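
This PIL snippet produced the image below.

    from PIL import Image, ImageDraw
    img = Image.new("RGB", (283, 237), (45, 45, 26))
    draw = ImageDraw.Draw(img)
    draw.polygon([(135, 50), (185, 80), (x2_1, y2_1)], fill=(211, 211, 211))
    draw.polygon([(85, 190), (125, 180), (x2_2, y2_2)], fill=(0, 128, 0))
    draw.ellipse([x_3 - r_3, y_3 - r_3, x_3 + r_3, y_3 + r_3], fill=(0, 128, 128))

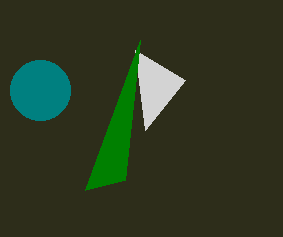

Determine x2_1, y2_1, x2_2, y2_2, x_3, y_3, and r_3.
x2_1 = 145, y2_1 = 130, x2_2 = 140, y2_2 = 40, x_3 = 40, y_3 = 90, r_3 = 30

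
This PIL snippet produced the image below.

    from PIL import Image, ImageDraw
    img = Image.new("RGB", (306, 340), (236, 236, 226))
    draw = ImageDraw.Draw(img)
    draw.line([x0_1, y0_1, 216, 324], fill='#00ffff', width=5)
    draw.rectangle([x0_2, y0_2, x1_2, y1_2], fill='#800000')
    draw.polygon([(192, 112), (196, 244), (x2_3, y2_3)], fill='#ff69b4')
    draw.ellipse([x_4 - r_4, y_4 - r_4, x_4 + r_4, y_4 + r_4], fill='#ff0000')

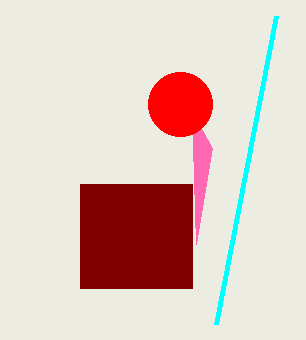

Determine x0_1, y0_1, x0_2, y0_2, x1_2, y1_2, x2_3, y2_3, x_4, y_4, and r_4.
x0_1 = 276
y0_1 = 16
x0_2 = 80
y0_2 = 184
x1_2 = 192
y1_2 = 288
x2_3 = 212
y2_3 = 148
x_4 = 180
y_4 = 104
r_4 = 32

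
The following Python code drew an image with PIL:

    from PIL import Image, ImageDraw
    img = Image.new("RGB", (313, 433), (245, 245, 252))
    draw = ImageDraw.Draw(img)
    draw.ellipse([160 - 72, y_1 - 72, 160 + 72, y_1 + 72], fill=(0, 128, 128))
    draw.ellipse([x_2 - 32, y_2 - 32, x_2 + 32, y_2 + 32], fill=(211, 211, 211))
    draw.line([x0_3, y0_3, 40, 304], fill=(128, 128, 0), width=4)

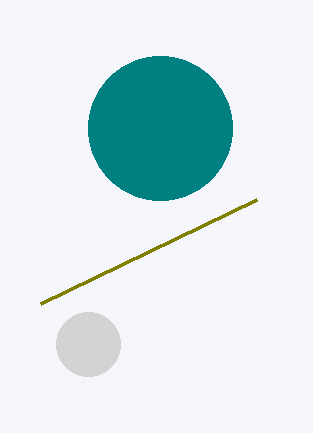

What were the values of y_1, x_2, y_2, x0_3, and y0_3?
y_1 = 128, x_2 = 88, y_2 = 344, x0_3 = 256, y0_3 = 200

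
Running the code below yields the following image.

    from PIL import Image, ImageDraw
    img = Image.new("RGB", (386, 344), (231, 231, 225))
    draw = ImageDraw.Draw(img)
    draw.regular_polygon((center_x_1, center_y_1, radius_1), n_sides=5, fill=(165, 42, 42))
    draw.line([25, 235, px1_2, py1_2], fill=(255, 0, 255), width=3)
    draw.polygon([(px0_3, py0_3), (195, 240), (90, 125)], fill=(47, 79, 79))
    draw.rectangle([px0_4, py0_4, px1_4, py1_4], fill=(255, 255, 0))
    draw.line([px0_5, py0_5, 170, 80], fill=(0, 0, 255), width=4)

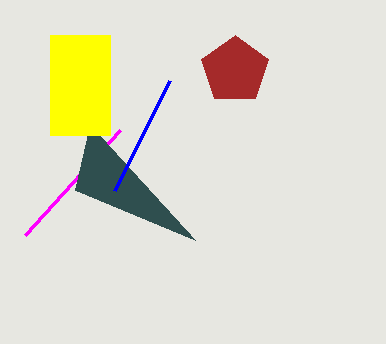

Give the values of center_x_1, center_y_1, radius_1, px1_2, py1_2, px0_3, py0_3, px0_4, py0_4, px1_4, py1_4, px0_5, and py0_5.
center_x_1 = 235
center_y_1 = 70
radius_1 = 35
px1_2 = 120
py1_2 = 130
px0_3 = 75
py0_3 = 190
px0_4 = 50
py0_4 = 35
px1_4 = 110
py1_4 = 135
px0_5 = 115
py0_5 = 190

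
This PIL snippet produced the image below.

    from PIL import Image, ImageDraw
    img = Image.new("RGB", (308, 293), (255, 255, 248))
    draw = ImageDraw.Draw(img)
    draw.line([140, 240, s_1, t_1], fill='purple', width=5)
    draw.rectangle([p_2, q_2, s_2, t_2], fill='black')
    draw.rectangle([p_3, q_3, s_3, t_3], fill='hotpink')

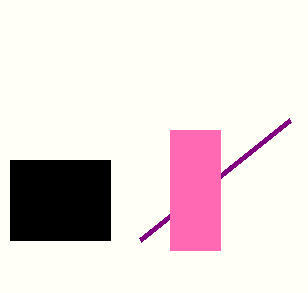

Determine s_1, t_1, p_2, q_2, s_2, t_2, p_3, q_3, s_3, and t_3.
s_1 = 290; t_1 = 120; p_2 = 10; q_2 = 160; s_2 = 110; t_2 = 240; p_3 = 170; q_3 = 130; s_3 = 220; t_3 = 250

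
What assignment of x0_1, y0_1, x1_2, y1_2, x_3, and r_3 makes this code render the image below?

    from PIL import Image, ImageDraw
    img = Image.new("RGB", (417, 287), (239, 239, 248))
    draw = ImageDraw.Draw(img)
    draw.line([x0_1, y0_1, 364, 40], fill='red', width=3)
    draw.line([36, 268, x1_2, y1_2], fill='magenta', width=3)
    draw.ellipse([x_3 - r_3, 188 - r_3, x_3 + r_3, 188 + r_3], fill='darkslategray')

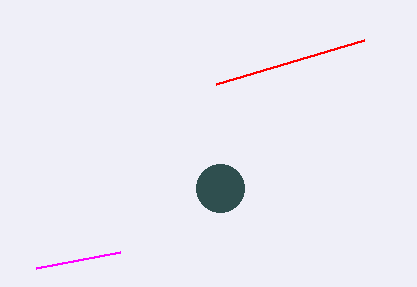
x0_1 = 216
y0_1 = 84
x1_2 = 120
y1_2 = 252
x_3 = 220
r_3 = 24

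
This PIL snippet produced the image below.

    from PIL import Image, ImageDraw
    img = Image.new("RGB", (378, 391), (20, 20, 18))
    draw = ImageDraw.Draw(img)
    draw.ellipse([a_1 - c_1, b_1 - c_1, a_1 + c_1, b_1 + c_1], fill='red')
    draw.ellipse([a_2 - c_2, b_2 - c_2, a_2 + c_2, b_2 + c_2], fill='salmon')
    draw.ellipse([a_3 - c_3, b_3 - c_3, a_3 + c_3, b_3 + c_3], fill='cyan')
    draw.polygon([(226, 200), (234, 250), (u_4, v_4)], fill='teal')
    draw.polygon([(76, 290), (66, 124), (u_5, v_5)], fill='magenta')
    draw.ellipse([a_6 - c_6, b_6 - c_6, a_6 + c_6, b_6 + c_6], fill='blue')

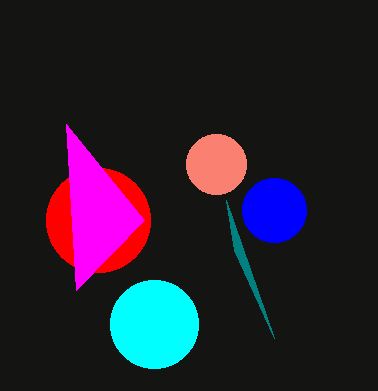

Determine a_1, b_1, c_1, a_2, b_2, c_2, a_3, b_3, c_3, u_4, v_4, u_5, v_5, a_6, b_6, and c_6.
a_1 = 98, b_1 = 220, c_1 = 52, a_2 = 216, b_2 = 164, c_2 = 30, a_3 = 154, b_3 = 324, c_3 = 44, u_4 = 274, v_4 = 338, u_5 = 144, v_5 = 220, a_6 = 274, b_6 = 210, c_6 = 32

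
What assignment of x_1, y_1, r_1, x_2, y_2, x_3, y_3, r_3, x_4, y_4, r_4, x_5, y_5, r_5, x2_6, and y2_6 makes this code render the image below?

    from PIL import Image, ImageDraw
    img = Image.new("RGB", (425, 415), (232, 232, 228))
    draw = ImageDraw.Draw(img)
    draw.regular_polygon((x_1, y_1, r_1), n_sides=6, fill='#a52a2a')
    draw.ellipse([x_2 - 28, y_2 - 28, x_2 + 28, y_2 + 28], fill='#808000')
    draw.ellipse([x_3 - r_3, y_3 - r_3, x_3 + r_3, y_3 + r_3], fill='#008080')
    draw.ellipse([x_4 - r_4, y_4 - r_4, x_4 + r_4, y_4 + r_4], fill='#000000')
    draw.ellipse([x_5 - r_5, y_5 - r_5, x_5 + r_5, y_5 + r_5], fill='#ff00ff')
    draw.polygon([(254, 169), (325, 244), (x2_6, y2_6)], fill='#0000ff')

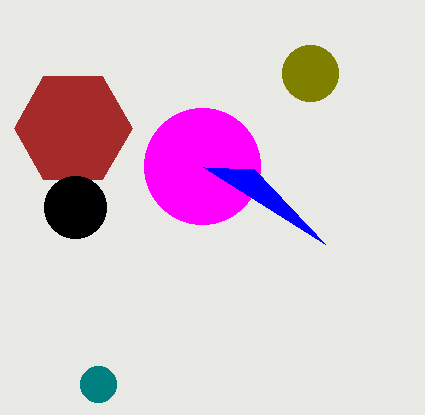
x_1 = 73
y_1 = 128
r_1 = 59
x_2 = 310
y_2 = 73
x_3 = 98
y_3 = 384
r_3 = 18
x_4 = 75
y_4 = 207
r_4 = 31
x_5 = 202
y_5 = 166
r_5 = 58
x2_6 = 203
y2_6 = 167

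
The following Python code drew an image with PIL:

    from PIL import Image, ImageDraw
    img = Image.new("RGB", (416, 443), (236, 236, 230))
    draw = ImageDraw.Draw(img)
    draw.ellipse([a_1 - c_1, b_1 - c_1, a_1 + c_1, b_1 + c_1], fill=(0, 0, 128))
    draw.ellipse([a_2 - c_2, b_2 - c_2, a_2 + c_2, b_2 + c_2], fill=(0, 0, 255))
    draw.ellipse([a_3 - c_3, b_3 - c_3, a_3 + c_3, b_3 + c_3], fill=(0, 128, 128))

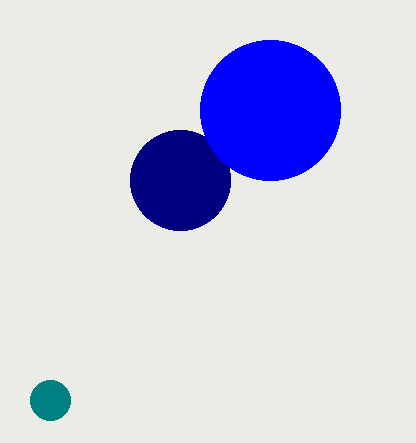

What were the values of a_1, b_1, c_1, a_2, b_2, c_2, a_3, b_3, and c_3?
a_1 = 180
b_1 = 180
c_1 = 50
a_2 = 270
b_2 = 110
c_2 = 70
a_3 = 50
b_3 = 400
c_3 = 20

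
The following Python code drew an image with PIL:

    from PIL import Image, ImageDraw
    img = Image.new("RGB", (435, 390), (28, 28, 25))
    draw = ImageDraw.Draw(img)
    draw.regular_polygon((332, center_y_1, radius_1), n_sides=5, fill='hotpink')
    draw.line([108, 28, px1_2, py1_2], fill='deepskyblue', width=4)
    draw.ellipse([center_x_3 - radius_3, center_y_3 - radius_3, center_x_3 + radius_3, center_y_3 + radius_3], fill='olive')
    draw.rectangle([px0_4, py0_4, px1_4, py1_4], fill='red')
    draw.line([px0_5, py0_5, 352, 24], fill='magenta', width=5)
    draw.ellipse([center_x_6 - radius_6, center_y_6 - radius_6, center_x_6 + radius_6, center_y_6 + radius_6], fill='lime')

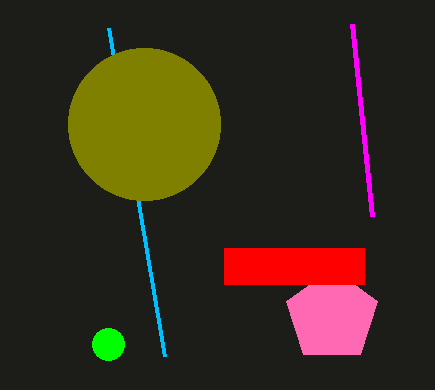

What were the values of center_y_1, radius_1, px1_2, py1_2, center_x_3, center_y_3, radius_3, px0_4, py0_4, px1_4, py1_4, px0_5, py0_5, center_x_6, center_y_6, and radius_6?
center_y_1 = 316
radius_1 = 48
px1_2 = 164
py1_2 = 356
center_x_3 = 144
center_y_3 = 124
radius_3 = 76
px0_4 = 224
py0_4 = 248
px1_4 = 364
py1_4 = 284
px0_5 = 372
py0_5 = 216
center_x_6 = 108
center_y_6 = 344
radius_6 = 16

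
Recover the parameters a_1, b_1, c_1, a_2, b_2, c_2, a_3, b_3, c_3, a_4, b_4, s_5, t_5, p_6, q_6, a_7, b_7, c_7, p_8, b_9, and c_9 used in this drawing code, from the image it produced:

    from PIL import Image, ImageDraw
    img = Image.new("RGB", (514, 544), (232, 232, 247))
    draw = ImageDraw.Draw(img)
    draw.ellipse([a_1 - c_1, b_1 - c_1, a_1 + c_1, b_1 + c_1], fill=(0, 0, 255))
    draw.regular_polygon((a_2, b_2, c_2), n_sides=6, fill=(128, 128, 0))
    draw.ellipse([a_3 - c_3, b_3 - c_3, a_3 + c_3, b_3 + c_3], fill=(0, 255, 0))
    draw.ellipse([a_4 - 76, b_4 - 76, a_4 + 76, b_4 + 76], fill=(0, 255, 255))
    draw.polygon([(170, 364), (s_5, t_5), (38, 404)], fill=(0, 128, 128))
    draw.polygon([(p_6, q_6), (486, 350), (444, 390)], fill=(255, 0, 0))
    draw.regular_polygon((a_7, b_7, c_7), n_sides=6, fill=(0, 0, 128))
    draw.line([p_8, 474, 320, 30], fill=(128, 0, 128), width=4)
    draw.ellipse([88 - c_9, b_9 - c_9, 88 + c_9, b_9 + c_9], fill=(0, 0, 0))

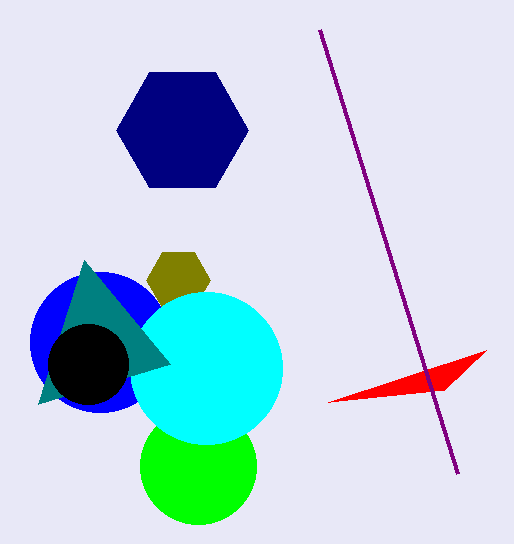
a_1 = 100, b_1 = 342, c_1 = 70, a_2 = 178, b_2 = 280, c_2 = 32, a_3 = 198, b_3 = 466, c_3 = 58, a_4 = 206, b_4 = 368, s_5 = 84, t_5 = 260, p_6 = 328, q_6 = 402, a_7 = 182, b_7 = 130, c_7 = 66, p_8 = 458, b_9 = 364, c_9 = 40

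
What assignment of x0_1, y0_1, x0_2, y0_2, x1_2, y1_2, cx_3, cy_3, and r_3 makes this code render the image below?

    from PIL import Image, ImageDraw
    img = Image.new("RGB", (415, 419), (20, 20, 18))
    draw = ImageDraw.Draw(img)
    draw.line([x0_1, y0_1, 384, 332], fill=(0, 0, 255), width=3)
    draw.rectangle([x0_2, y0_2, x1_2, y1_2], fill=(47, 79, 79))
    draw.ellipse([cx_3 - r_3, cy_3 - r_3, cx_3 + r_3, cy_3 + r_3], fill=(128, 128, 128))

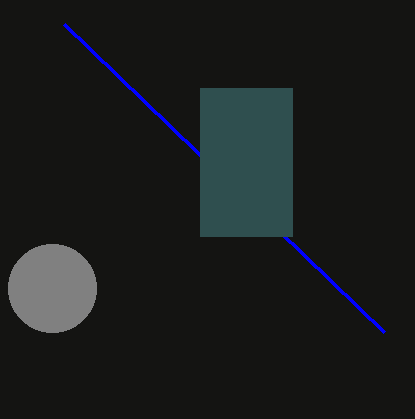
x0_1 = 64, y0_1 = 24, x0_2 = 200, y0_2 = 88, x1_2 = 292, y1_2 = 236, cx_3 = 52, cy_3 = 288, r_3 = 44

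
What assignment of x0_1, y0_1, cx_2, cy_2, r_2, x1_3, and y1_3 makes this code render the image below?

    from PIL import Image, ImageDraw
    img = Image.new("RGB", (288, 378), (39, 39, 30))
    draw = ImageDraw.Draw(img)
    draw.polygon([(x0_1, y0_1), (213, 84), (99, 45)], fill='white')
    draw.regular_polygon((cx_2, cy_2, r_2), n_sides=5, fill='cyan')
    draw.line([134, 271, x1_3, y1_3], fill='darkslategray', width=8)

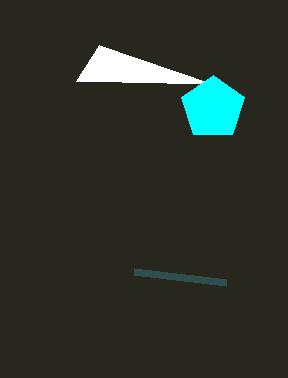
x0_1 = 76, y0_1 = 81, cx_2 = 213, cy_2 = 108, r_2 = 33, x1_3 = 226, y1_3 = 282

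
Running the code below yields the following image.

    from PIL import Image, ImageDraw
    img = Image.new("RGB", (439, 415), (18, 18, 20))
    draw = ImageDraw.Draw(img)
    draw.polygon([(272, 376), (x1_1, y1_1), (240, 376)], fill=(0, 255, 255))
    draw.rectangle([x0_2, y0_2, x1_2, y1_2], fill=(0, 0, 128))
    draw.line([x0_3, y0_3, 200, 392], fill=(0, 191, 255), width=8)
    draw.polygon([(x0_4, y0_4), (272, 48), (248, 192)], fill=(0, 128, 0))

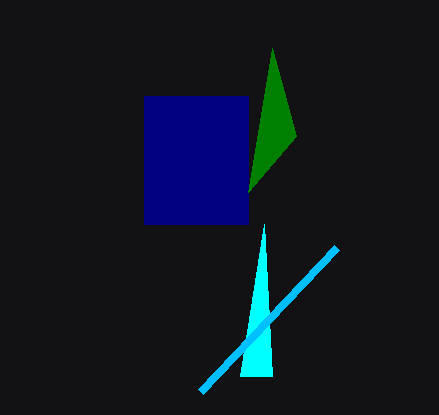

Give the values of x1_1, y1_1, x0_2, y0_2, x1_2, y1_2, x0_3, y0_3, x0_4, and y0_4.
x1_1 = 264; y1_1 = 224; x0_2 = 144; y0_2 = 96; x1_2 = 248; y1_2 = 224; x0_3 = 336; y0_3 = 248; x0_4 = 296; y0_4 = 136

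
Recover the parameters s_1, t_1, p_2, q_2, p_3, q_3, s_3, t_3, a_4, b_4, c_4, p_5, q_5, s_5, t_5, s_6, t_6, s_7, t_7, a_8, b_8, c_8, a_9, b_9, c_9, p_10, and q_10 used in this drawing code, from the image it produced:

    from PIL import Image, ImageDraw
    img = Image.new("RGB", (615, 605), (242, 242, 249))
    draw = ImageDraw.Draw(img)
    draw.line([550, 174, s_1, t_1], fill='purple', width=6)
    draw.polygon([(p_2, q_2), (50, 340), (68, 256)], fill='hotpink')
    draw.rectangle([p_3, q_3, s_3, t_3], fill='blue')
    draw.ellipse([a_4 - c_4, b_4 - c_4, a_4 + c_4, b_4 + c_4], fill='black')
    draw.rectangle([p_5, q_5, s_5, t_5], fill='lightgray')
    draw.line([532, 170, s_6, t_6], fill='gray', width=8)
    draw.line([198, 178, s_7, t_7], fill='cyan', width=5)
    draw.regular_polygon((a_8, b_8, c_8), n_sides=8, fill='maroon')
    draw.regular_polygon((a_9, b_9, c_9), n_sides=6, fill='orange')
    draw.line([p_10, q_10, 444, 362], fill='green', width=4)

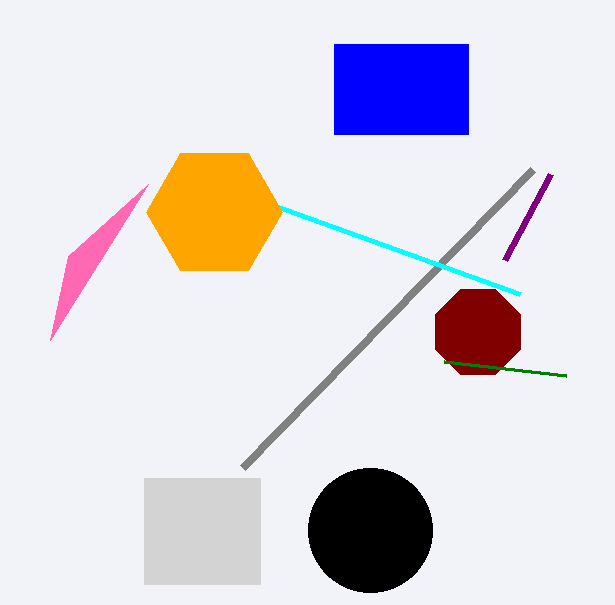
s_1 = 504, t_1 = 260, p_2 = 148, q_2 = 184, p_3 = 334, q_3 = 44, s_3 = 468, t_3 = 134, a_4 = 370, b_4 = 530, c_4 = 62, p_5 = 144, q_5 = 478, s_5 = 260, t_5 = 584, s_6 = 242, t_6 = 468, s_7 = 520, t_7 = 294, a_8 = 478, b_8 = 332, c_8 = 46, a_9 = 214, b_9 = 212, c_9 = 68, p_10 = 566, q_10 = 376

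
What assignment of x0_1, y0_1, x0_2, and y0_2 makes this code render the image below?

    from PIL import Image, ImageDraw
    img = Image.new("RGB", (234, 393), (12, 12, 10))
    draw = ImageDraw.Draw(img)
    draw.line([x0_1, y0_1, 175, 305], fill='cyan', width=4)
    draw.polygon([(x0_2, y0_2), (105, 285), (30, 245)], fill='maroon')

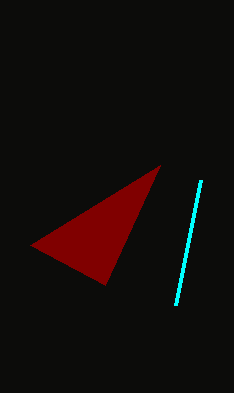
x0_1 = 200, y0_1 = 180, x0_2 = 160, y0_2 = 165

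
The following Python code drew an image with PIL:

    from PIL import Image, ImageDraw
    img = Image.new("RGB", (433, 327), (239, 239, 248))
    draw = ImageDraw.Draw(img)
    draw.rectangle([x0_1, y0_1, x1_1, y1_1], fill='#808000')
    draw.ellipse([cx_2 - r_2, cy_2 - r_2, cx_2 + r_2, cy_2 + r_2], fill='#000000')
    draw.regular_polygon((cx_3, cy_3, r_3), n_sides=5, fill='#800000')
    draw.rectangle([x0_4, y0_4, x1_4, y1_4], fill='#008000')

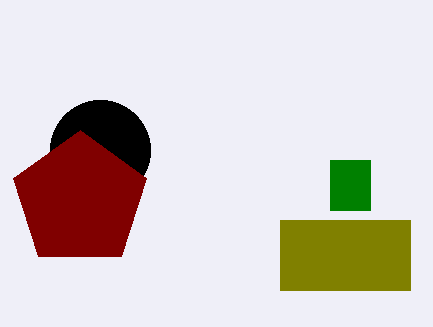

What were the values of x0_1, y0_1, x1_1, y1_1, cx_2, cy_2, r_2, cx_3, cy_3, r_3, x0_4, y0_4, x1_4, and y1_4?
x0_1 = 280, y0_1 = 220, x1_1 = 410, y1_1 = 290, cx_2 = 100, cy_2 = 150, r_2 = 50, cx_3 = 80, cy_3 = 200, r_3 = 70, x0_4 = 330, y0_4 = 160, x1_4 = 370, y1_4 = 210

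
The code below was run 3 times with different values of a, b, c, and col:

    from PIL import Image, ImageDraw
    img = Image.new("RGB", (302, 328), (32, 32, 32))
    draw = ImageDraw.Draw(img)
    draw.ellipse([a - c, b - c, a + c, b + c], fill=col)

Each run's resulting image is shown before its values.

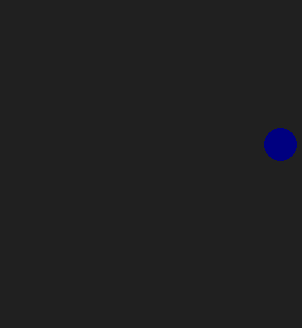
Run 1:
a = 280
b = 144
c = 16
col = 'navy'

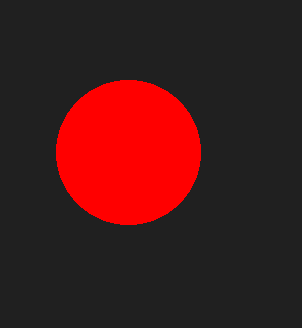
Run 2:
a = 128, b = 152, c = 72, col = 'red'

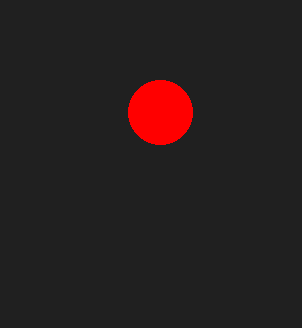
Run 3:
a = 160; b = 112; c = 32; col = 'red'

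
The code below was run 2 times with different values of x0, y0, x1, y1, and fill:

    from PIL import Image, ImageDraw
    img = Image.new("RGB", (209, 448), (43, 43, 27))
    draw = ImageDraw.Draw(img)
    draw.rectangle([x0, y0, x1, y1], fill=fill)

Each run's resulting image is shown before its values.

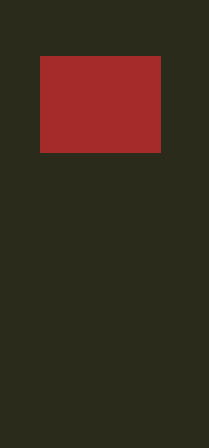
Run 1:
x0 = 40
y0 = 56
x1 = 160
y1 = 152
fill = 'brown'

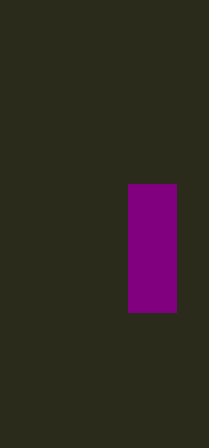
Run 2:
x0 = 128, y0 = 184, x1 = 176, y1 = 312, fill = 'purple'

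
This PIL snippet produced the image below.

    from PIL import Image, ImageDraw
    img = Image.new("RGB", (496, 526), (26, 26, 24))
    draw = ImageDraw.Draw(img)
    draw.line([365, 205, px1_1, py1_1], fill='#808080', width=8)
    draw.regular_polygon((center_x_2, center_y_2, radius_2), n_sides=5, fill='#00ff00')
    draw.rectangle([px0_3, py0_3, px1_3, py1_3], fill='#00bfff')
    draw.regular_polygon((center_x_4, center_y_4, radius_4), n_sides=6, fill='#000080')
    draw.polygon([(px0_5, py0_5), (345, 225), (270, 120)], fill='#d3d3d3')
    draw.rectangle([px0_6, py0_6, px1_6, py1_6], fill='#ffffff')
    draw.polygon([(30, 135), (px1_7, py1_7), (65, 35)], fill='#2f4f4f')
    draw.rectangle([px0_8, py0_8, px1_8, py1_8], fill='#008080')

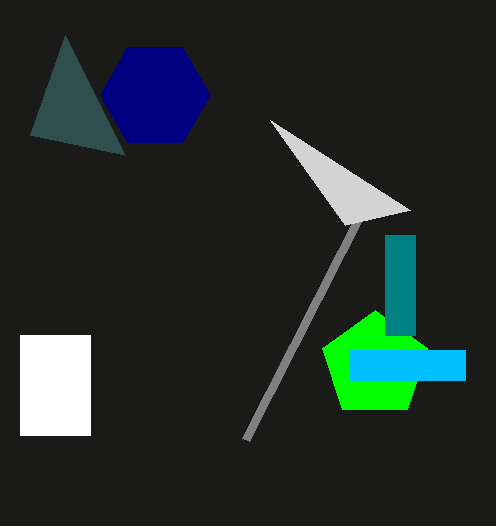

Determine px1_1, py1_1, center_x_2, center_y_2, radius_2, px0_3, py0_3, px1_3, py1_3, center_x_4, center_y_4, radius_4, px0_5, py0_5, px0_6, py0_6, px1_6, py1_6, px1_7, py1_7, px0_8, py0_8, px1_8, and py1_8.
px1_1 = 245; py1_1 = 440; center_x_2 = 375; center_y_2 = 365; radius_2 = 55; px0_3 = 350; py0_3 = 350; px1_3 = 465; py1_3 = 380; center_x_4 = 155; center_y_4 = 95; radius_4 = 55; px0_5 = 410; py0_5 = 210; px0_6 = 20; py0_6 = 335; px1_6 = 90; py1_6 = 435; px1_7 = 125; py1_7 = 155; px0_8 = 385; py0_8 = 235; px1_8 = 415; py1_8 = 335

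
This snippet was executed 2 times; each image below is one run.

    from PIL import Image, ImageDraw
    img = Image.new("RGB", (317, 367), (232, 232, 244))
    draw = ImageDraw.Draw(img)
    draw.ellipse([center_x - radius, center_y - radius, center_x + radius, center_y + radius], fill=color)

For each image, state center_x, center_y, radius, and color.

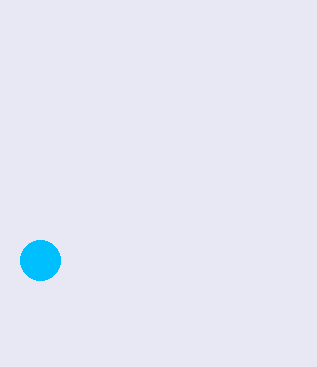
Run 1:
center_x = 40; center_y = 260; radius = 20; color = 'deepskyblue'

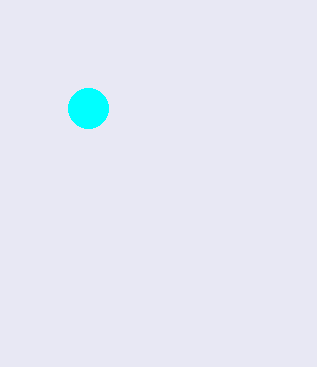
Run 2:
center_x = 88; center_y = 108; radius = 20; color = 'cyan'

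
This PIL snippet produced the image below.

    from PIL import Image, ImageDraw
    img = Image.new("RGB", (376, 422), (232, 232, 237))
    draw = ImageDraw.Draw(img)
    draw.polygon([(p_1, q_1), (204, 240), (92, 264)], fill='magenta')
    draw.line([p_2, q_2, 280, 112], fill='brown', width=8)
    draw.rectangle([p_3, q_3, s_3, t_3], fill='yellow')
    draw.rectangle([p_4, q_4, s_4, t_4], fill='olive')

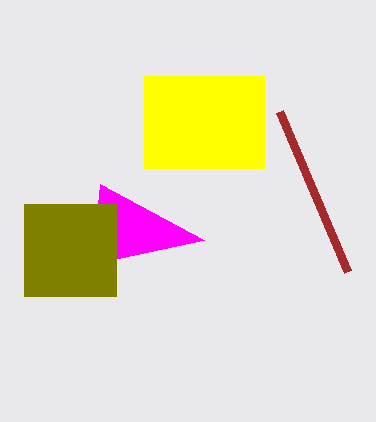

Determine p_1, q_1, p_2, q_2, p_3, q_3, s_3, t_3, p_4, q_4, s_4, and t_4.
p_1 = 100, q_1 = 184, p_2 = 348, q_2 = 272, p_3 = 144, q_3 = 76, s_3 = 264, t_3 = 168, p_4 = 24, q_4 = 204, s_4 = 116, t_4 = 296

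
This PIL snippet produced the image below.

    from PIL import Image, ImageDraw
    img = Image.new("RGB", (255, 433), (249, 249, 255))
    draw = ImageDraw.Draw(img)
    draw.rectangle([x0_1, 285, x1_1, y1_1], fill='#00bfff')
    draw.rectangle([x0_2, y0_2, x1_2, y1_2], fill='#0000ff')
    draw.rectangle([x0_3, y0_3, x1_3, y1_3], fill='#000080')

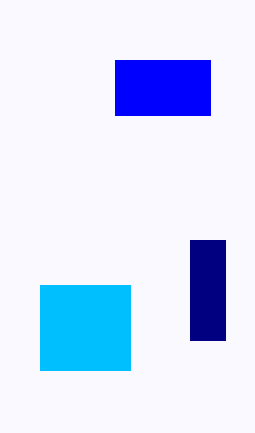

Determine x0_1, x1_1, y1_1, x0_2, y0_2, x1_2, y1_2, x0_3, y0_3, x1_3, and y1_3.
x0_1 = 40, x1_1 = 130, y1_1 = 370, x0_2 = 115, y0_2 = 60, x1_2 = 210, y1_2 = 115, x0_3 = 190, y0_3 = 240, x1_3 = 225, y1_3 = 340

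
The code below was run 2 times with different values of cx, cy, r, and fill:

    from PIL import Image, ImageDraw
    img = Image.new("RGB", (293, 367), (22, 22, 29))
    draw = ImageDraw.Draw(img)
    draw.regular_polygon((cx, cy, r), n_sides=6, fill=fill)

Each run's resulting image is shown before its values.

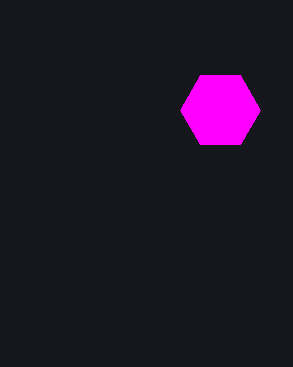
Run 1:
cx = 220; cy = 110; r = 40; fill = 'magenta'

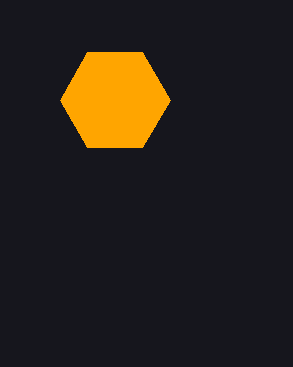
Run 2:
cx = 115; cy = 100; r = 55; fill = 'orange'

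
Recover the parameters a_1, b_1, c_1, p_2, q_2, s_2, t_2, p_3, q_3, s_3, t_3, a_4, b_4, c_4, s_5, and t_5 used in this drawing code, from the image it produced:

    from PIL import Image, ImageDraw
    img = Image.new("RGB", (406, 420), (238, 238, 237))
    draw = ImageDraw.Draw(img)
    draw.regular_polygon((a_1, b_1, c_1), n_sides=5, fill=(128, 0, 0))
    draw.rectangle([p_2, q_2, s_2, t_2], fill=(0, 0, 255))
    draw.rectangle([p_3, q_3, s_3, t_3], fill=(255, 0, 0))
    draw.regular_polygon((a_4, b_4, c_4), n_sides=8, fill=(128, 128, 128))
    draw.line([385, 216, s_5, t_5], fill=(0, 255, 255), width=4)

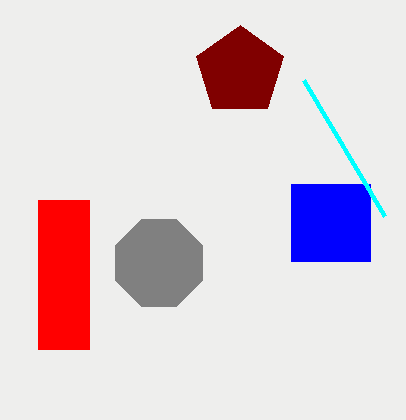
a_1 = 240, b_1 = 71, c_1 = 46, p_2 = 291, q_2 = 184, s_2 = 370, t_2 = 261, p_3 = 38, q_3 = 200, s_3 = 89, t_3 = 349, a_4 = 159, b_4 = 263, c_4 = 47, s_5 = 304, t_5 = 80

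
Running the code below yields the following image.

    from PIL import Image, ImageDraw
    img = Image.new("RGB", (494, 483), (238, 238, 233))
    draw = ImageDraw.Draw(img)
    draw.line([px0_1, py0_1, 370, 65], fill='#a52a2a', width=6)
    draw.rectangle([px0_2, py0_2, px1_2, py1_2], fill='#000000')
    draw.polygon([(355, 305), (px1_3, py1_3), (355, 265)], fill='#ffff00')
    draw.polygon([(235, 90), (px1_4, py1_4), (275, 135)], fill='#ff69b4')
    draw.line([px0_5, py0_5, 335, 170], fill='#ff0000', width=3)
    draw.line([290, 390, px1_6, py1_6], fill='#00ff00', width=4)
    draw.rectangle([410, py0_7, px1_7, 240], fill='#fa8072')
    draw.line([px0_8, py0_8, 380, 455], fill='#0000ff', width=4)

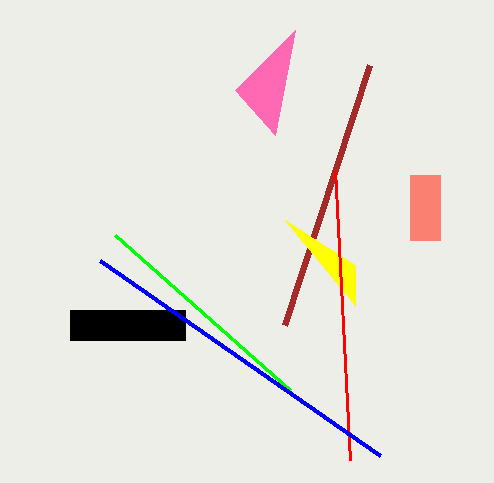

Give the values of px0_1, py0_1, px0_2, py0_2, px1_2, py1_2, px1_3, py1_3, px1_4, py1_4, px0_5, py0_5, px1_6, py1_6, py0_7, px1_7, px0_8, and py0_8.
px0_1 = 285; py0_1 = 325; px0_2 = 70; py0_2 = 310; px1_2 = 185; py1_2 = 340; px1_3 = 285; py1_3 = 220; px1_4 = 295; py1_4 = 30; px0_5 = 350; py0_5 = 460; px1_6 = 115; py1_6 = 235; py0_7 = 175; px1_7 = 440; px0_8 = 100; py0_8 = 260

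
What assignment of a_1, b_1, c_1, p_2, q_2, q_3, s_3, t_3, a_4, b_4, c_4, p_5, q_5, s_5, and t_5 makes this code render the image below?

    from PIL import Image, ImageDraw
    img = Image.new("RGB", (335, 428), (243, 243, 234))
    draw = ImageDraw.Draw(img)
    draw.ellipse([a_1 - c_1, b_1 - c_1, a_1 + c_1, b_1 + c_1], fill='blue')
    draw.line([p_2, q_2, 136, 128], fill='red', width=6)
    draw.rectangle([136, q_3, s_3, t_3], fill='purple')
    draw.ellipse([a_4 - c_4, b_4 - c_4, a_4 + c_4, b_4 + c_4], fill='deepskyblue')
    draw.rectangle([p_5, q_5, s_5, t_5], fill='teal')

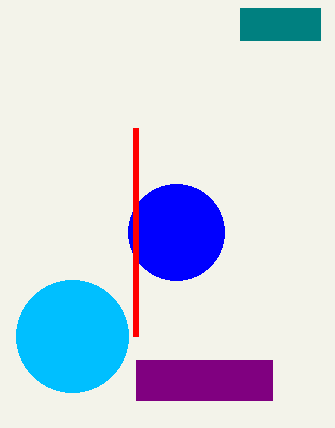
a_1 = 176
b_1 = 232
c_1 = 48
p_2 = 136
q_2 = 336
q_3 = 360
s_3 = 272
t_3 = 400
a_4 = 72
b_4 = 336
c_4 = 56
p_5 = 240
q_5 = 8
s_5 = 320
t_5 = 40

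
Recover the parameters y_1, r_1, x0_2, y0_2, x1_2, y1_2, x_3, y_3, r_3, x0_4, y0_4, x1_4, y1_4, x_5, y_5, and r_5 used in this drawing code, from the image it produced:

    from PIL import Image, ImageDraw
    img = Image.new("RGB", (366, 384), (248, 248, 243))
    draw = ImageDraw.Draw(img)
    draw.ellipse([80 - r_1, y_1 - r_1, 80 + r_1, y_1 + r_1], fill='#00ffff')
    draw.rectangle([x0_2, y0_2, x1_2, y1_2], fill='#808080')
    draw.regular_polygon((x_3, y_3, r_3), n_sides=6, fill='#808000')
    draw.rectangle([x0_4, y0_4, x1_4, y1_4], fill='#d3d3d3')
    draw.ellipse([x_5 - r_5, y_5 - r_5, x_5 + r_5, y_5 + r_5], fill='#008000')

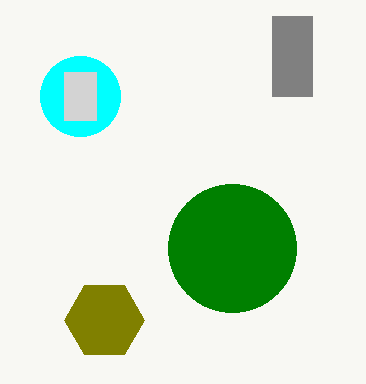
y_1 = 96; r_1 = 40; x0_2 = 272; y0_2 = 16; x1_2 = 312; y1_2 = 96; x_3 = 104; y_3 = 320; r_3 = 40; x0_4 = 64; y0_4 = 72; x1_4 = 96; y1_4 = 120; x_5 = 232; y_5 = 248; r_5 = 64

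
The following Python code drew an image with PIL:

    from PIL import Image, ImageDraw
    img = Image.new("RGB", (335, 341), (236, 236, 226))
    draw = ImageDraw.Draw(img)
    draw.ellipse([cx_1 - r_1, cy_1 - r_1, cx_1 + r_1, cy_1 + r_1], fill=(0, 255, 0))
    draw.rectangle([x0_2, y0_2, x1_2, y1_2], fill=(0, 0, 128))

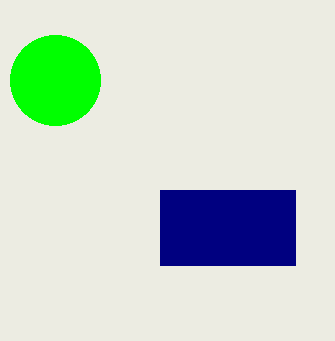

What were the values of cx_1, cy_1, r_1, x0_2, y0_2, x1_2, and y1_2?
cx_1 = 55
cy_1 = 80
r_1 = 45
x0_2 = 160
y0_2 = 190
x1_2 = 295
y1_2 = 265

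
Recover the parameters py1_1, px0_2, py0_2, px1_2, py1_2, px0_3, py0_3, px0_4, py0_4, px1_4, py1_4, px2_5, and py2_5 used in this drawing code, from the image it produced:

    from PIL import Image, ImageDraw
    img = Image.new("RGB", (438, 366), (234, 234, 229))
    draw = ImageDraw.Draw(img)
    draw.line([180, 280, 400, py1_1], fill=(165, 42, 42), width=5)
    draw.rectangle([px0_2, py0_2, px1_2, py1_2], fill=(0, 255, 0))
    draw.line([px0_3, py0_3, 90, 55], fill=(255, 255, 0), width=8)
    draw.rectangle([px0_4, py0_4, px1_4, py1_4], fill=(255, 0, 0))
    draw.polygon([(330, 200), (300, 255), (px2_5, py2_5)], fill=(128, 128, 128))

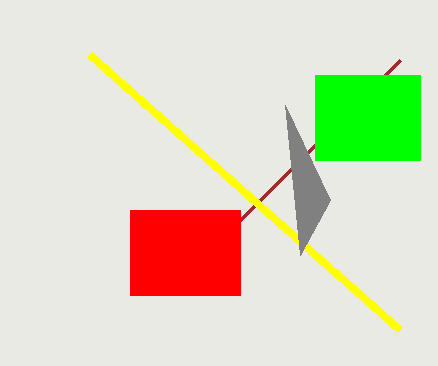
py1_1 = 60
px0_2 = 315
py0_2 = 75
px1_2 = 420
py1_2 = 160
px0_3 = 400
py0_3 = 330
px0_4 = 130
py0_4 = 210
px1_4 = 240
py1_4 = 295
px2_5 = 285
py2_5 = 105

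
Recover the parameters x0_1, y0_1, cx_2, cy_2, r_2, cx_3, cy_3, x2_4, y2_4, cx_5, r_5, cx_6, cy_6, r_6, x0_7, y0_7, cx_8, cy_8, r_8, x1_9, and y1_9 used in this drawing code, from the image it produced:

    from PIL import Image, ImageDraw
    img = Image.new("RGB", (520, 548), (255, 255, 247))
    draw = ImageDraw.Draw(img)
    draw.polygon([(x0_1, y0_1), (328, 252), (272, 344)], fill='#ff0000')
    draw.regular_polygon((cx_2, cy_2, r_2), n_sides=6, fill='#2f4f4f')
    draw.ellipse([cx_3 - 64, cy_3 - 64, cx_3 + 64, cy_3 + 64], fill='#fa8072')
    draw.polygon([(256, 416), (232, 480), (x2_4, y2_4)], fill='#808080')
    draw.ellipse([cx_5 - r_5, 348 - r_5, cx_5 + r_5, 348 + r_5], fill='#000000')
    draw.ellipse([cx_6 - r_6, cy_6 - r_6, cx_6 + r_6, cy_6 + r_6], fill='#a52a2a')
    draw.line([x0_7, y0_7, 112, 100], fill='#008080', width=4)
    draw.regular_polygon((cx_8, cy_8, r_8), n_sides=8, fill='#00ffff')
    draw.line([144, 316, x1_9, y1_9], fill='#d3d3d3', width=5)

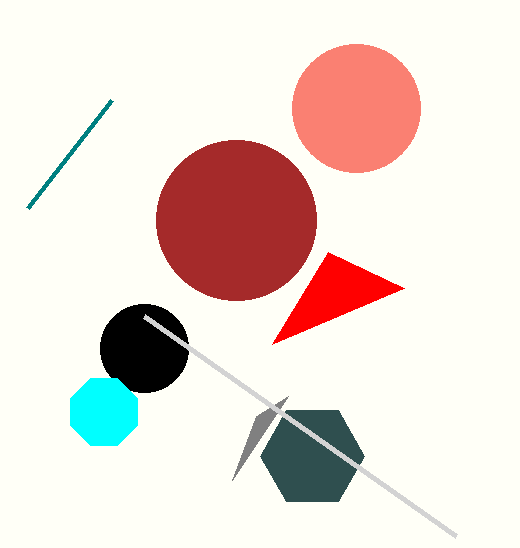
x0_1 = 404
y0_1 = 288
cx_2 = 312
cy_2 = 456
r_2 = 52
cx_3 = 356
cy_3 = 108
x2_4 = 288
y2_4 = 396
cx_5 = 144
r_5 = 44
cx_6 = 236
cy_6 = 220
r_6 = 80
x0_7 = 28
y0_7 = 208
cx_8 = 104
cy_8 = 412
r_8 = 36
x1_9 = 456
y1_9 = 536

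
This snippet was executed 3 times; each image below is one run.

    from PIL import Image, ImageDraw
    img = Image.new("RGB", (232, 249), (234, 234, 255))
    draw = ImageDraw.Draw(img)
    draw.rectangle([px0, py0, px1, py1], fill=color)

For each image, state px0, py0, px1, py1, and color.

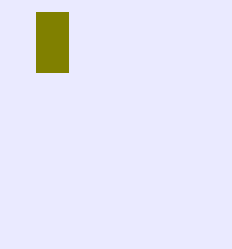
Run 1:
px0 = 36; py0 = 12; px1 = 68; py1 = 72; color = 'olive'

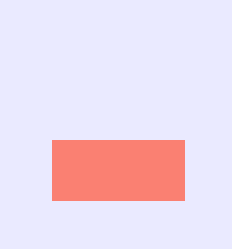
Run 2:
px0 = 52, py0 = 140, px1 = 184, py1 = 200, color = 'salmon'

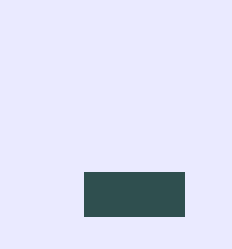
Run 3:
px0 = 84; py0 = 172; px1 = 184; py1 = 216; color = 'darkslategray'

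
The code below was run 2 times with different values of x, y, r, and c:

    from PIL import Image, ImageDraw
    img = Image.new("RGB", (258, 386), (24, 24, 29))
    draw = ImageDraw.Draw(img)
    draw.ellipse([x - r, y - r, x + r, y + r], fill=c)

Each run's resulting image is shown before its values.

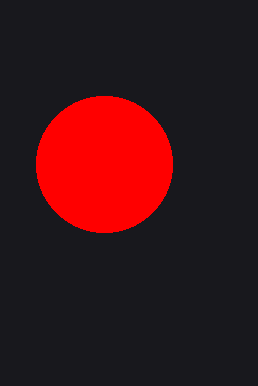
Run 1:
x = 104, y = 164, r = 68, c = 'red'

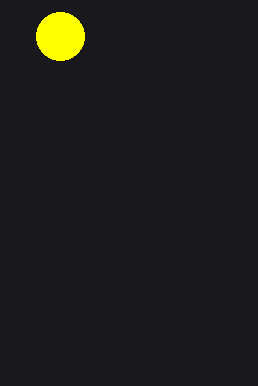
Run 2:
x = 60, y = 36, r = 24, c = 'yellow'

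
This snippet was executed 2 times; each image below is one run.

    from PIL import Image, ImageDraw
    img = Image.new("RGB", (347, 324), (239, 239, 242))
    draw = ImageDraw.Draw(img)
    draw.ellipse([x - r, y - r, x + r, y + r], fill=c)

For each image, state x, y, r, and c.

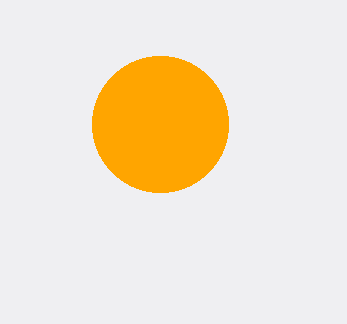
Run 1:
x = 160, y = 124, r = 68, c = 'orange'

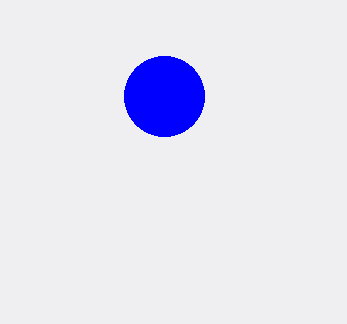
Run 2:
x = 164; y = 96; r = 40; c = 'blue'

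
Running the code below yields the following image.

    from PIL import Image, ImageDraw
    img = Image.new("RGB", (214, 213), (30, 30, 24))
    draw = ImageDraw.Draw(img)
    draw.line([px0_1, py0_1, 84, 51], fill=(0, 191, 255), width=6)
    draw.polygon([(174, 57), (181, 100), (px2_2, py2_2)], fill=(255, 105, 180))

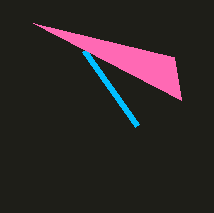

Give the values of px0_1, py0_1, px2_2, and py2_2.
px0_1 = 137, py0_1 = 126, px2_2 = 33, py2_2 = 23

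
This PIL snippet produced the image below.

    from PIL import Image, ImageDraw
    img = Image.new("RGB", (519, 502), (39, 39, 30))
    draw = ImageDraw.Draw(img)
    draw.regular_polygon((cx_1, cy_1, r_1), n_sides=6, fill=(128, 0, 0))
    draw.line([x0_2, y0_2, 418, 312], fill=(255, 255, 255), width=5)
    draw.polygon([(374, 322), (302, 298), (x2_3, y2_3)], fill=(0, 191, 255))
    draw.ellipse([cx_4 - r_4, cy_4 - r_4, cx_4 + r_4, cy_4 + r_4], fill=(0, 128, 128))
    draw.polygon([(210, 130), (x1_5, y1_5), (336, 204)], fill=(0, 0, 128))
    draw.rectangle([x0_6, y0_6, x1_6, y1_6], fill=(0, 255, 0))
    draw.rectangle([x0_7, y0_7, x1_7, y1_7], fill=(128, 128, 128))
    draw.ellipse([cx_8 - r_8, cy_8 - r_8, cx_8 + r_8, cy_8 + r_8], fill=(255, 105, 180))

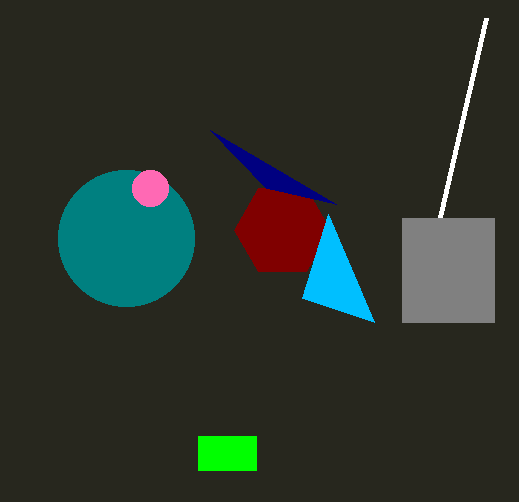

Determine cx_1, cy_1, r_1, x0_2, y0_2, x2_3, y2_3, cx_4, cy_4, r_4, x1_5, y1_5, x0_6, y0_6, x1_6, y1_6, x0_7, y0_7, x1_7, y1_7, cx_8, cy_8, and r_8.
cx_1 = 282; cy_1 = 230; r_1 = 48; x0_2 = 486; y0_2 = 18; x2_3 = 328; y2_3 = 214; cx_4 = 126; cy_4 = 238; r_4 = 68; x1_5 = 266; y1_5 = 188; x0_6 = 198; y0_6 = 436; x1_6 = 256; y1_6 = 470; x0_7 = 402; y0_7 = 218; x1_7 = 494; y1_7 = 322; cx_8 = 150; cy_8 = 188; r_8 = 18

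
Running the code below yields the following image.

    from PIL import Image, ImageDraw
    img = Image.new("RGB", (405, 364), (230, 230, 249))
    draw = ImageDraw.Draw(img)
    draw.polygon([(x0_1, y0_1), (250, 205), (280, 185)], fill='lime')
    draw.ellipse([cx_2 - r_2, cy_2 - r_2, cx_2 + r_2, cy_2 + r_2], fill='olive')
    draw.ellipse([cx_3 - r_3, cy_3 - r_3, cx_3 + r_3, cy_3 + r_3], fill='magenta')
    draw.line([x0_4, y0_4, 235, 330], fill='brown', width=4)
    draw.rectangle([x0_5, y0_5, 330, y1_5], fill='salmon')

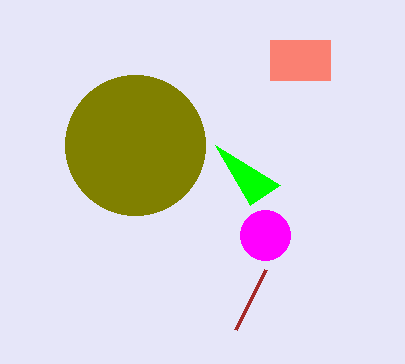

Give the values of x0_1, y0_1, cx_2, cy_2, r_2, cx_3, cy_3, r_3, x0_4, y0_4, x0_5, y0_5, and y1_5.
x0_1 = 215, y0_1 = 145, cx_2 = 135, cy_2 = 145, r_2 = 70, cx_3 = 265, cy_3 = 235, r_3 = 25, x0_4 = 265, y0_4 = 270, x0_5 = 270, y0_5 = 40, y1_5 = 80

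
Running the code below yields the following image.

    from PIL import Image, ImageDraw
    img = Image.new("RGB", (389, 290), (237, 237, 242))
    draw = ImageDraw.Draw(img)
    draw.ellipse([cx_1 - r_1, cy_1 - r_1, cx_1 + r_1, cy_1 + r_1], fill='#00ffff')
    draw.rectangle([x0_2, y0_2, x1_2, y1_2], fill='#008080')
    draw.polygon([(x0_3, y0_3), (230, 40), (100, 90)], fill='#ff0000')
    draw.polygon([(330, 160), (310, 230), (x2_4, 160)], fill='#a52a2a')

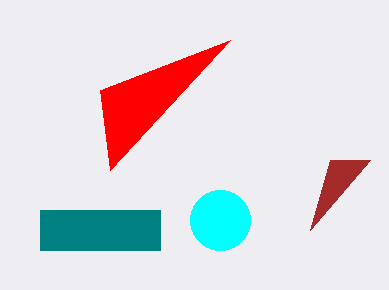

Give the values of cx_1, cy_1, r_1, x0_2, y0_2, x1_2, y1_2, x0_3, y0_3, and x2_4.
cx_1 = 220; cy_1 = 220; r_1 = 30; x0_2 = 40; y0_2 = 210; x1_2 = 160; y1_2 = 250; x0_3 = 110; y0_3 = 170; x2_4 = 370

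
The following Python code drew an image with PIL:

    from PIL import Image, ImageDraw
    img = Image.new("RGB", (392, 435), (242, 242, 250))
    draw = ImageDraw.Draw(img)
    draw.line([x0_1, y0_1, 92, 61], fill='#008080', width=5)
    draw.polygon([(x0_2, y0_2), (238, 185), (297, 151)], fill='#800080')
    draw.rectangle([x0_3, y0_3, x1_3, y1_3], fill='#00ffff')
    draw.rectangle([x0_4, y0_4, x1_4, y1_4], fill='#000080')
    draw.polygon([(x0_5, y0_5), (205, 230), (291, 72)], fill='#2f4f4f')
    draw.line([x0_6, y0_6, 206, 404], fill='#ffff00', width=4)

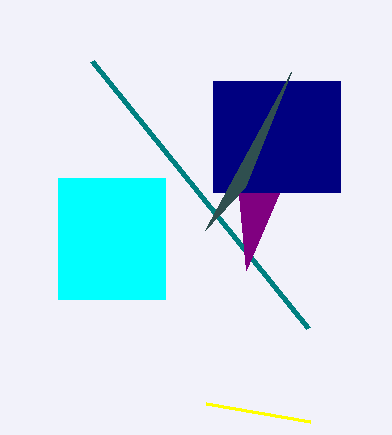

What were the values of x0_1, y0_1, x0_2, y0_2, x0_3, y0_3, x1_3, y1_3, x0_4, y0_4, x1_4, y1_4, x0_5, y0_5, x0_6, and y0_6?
x0_1 = 308, y0_1 = 328, x0_2 = 246, y0_2 = 270, x0_3 = 58, y0_3 = 178, x1_3 = 165, y1_3 = 299, x0_4 = 213, y0_4 = 81, x1_4 = 340, y1_4 = 192, x0_5 = 245, y0_5 = 187, x0_6 = 310, y0_6 = 422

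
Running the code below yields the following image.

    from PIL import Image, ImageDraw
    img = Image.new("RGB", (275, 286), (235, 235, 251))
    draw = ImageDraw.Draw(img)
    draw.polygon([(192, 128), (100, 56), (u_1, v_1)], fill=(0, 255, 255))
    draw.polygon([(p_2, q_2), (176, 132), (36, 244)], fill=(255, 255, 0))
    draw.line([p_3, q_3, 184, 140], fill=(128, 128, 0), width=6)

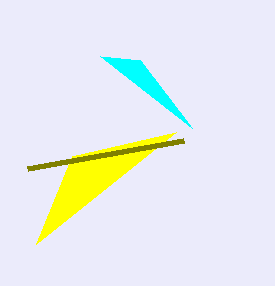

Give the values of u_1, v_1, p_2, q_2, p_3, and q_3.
u_1 = 140
v_1 = 60
p_2 = 72
q_2 = 156
p_3 = 28
q_3 = 168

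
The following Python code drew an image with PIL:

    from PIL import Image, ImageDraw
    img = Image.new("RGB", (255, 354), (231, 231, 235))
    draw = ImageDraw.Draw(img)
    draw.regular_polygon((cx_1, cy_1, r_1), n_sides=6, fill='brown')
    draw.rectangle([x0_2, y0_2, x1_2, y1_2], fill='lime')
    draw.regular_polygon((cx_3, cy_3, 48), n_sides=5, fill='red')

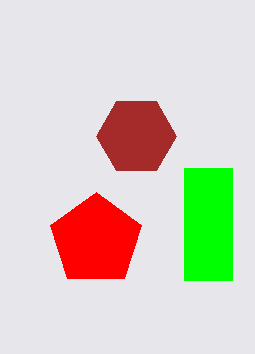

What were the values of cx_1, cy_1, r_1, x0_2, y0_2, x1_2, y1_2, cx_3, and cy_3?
cx_1 = 136, cy_1 = 136, r_1 = 40, x0_2 = 184, y0_2 = 168, x1_2 = 232, y1_2 = 280, cx_3 = 96, cy_3 = 240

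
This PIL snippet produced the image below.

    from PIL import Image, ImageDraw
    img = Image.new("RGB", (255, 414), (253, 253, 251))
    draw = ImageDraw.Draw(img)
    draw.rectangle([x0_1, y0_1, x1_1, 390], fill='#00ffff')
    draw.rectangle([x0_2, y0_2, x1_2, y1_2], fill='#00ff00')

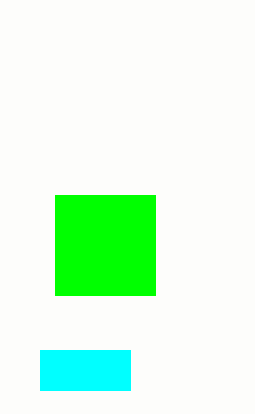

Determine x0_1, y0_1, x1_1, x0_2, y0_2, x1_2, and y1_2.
x0_1 = 40
y0_1 = 350
x1_1 = 130
x0_2 = 55
y0_2 = 195
x1_2 = 155
y1_2 = 295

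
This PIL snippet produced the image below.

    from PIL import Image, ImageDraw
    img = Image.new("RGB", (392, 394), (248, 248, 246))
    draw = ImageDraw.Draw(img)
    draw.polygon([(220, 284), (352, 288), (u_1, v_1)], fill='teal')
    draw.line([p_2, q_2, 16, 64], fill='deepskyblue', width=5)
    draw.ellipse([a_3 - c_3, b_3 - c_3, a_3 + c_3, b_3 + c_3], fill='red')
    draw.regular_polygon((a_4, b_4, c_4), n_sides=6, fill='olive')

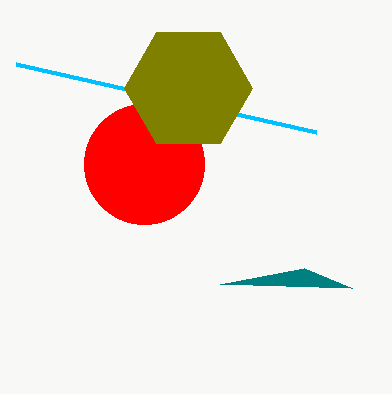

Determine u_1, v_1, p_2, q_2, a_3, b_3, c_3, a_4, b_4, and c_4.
u_1 = 304
v_1 = 268
p_2 = 316
q_2 = 132
a_3 = 144
b_3 = 164
c_3 = 60
a_4 = 188
b_4 = 88
c_4 = 64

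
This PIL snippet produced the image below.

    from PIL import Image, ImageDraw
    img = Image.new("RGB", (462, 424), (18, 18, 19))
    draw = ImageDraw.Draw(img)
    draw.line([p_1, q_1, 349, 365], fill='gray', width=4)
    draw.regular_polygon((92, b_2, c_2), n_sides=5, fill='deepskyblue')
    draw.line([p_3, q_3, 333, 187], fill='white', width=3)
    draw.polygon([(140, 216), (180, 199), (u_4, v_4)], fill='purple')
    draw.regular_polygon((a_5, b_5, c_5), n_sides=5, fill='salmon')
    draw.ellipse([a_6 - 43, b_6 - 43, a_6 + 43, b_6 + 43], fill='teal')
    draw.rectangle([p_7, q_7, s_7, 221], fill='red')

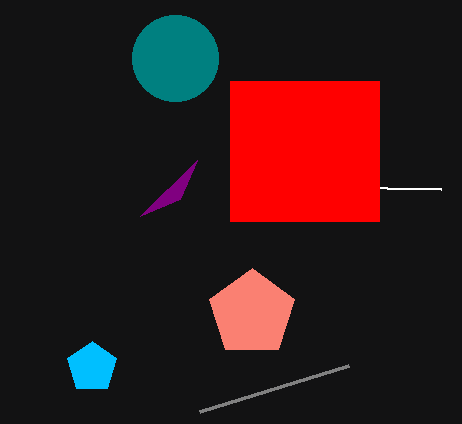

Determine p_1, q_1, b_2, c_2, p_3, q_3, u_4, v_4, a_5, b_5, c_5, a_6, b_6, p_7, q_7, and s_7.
p_1 = 200
q_1 = 411
b_2 = 367
c_2 = 26
p_3 = 441
q_3 = 189
u_4 = 197
v_4 = 160
a_5 = 252
b_5 = 313
c_5 = 45
a_6 = 175
b_6 = 58
p_7 = 230
q_7 = 81
s_7 = 379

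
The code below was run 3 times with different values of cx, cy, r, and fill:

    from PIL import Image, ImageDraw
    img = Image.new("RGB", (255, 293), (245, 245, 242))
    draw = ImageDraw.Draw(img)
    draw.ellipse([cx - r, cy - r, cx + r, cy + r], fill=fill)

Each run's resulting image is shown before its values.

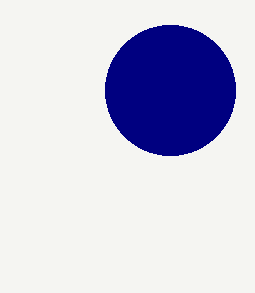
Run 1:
cx = 170
cy = 90
r = 65
fill = 'navy'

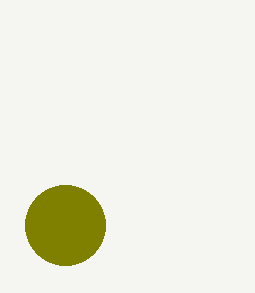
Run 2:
cx = 65, cy = 225, r = 40, fill = 'olive'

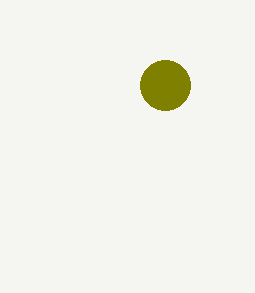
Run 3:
cx = 165
cy = 85
r = 25
fill = 'olive'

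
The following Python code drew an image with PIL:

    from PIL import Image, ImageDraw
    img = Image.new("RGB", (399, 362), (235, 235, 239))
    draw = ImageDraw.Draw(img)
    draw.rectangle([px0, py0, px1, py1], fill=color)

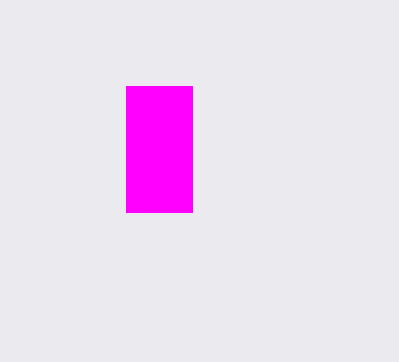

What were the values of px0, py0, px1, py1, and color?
px0 = 126; py0 = 86; px1 = 192; py1 = 212; color = 'magenta'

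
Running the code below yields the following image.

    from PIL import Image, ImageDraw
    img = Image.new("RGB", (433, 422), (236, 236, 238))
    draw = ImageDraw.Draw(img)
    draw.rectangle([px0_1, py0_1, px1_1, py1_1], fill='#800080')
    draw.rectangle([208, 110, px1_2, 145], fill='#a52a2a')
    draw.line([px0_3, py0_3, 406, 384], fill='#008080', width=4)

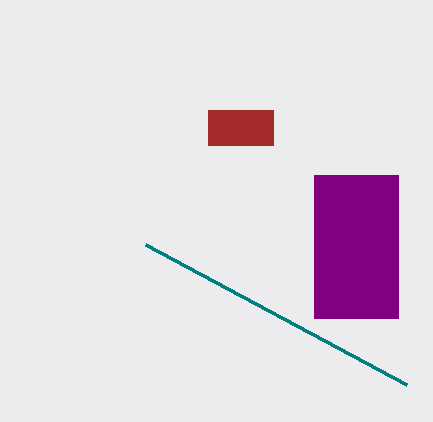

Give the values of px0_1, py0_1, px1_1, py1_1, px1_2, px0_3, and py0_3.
px0_1 = 314, py0_1 = 175, px1_1 = 398, py1_1 = 318, px1_2 = 273, px0_3 = 145, py0_3 = 244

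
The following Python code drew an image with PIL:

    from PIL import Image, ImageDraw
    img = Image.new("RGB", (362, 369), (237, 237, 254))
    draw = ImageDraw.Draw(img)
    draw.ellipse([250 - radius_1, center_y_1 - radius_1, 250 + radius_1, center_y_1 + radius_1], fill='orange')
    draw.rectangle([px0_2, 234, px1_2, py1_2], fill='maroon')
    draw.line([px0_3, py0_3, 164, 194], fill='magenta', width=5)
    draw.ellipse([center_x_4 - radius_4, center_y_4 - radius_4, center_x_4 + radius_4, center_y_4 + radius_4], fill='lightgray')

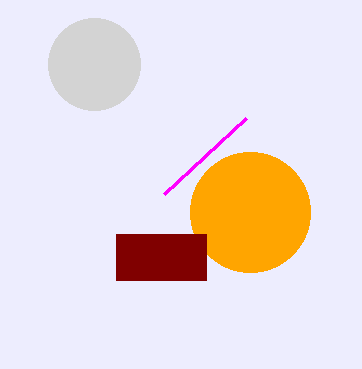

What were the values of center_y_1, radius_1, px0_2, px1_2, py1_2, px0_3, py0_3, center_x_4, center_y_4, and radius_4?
center_y_1 = 212; radius_1 = 60; px0_2 = 116; px1_2 = 206; py1_2 = 280; px0_3 = 246; py0_3 = 118; center_x_4 = 94; center_y_4 = 64; radius_4 = 46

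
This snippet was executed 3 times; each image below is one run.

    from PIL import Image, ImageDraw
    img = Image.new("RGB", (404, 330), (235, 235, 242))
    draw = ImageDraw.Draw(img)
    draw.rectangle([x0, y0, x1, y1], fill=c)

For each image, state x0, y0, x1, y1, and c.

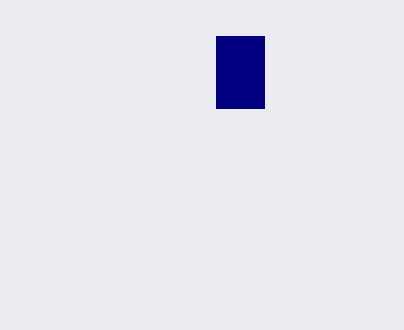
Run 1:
x0 = 216; y0 = 36; x1 = 264; y1 = 108; c = 'navy'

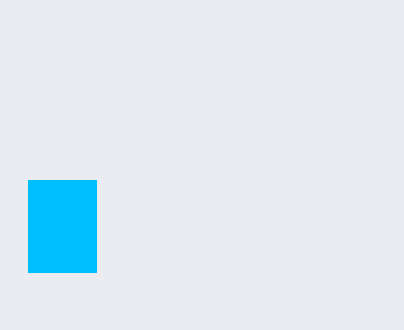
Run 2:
x0 = 28, y0 = 180, x1 = 96, y1 = 272, c = 'deepskyblue'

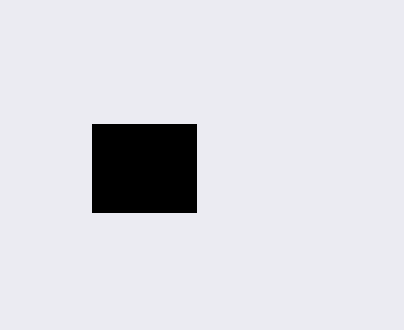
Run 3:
x0 = 92
y0 = 124
x1 = 196
y1 = 212
c = 'black'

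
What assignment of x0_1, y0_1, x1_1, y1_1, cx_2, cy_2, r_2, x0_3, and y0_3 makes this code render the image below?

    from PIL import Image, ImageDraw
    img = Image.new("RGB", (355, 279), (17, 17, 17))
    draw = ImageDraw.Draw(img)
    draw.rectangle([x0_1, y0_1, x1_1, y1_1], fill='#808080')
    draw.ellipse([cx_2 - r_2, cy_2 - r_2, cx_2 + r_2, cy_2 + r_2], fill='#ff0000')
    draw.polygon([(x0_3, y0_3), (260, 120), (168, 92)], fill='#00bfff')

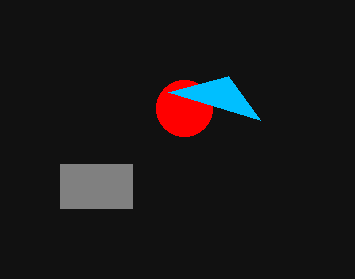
x0_1 = 60, y0_1 = 164, x1_1 = 132, y1_1 = 208, cx_2 = 184, cy_2 = 108, r_2 = 28, x0_3 = 228, y0_3 = 76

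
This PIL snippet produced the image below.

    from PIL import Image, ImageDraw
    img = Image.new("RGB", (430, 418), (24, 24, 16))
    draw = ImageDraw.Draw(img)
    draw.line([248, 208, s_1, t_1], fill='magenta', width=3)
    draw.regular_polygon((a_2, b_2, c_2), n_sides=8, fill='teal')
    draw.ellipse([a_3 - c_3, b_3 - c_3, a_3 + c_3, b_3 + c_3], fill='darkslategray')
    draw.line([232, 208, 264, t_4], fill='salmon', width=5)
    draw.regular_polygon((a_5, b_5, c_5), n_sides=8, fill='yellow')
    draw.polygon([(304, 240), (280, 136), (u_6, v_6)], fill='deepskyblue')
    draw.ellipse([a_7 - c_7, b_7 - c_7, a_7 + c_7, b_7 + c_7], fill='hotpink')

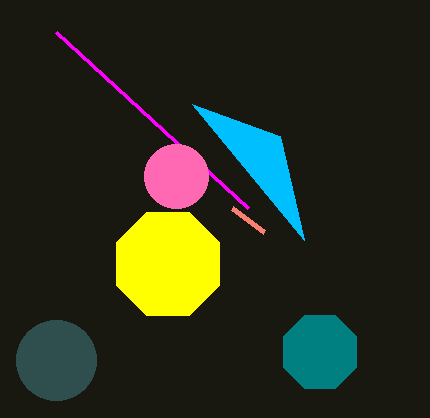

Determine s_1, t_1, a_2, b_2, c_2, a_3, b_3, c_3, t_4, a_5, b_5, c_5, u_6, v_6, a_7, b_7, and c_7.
s_1 = 56
t_1 = 32
a_2 = 320
b_2 = 352
c_2 = 40
a_3 = 56
b_3 = 360
c_3 = 40
t_4 = 232
a_5 = 168
b_5 = 264
c_5 = 56
u_6 = 192
v_6 = 104
a_7 = 176
b_7 = 176
c_7 = 32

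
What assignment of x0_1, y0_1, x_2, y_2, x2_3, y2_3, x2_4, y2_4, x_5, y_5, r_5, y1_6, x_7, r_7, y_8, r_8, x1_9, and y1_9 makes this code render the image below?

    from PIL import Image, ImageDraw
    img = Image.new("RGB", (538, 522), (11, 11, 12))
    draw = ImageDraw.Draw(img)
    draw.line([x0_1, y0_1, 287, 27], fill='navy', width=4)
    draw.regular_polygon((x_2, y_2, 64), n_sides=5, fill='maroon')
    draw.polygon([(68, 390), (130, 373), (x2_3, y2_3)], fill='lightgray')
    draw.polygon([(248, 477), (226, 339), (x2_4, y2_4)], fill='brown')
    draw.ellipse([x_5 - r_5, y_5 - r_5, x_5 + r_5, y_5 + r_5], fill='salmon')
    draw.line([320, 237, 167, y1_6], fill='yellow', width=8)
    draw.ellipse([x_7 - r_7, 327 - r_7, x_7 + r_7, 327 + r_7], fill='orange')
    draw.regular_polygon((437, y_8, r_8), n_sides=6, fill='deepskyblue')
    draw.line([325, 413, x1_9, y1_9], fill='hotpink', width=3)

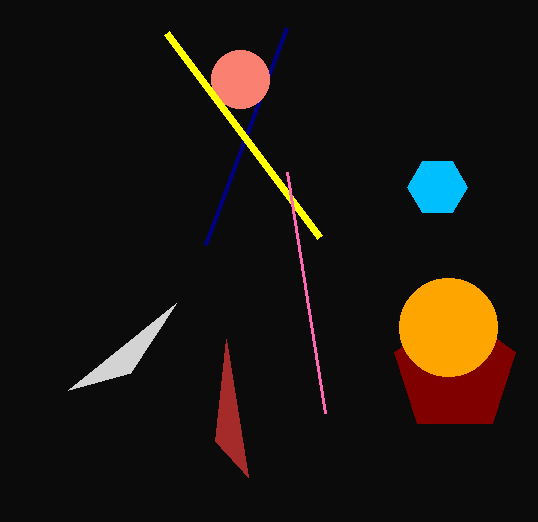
x0_1 = 206
y0_1 = 244
x_2 = 455
y_2 = 372
x2_3 = 176
y2_3 = 303
x2_4 = 215
y2_4 = 441
x_5 = 240
y_5 = 79
r_5 = 29
y1_6 = 33
x_7 = 448
r_7 = 49
y_8 = 187
r_8 = 30
x1_9 = 287
y1_9 = 172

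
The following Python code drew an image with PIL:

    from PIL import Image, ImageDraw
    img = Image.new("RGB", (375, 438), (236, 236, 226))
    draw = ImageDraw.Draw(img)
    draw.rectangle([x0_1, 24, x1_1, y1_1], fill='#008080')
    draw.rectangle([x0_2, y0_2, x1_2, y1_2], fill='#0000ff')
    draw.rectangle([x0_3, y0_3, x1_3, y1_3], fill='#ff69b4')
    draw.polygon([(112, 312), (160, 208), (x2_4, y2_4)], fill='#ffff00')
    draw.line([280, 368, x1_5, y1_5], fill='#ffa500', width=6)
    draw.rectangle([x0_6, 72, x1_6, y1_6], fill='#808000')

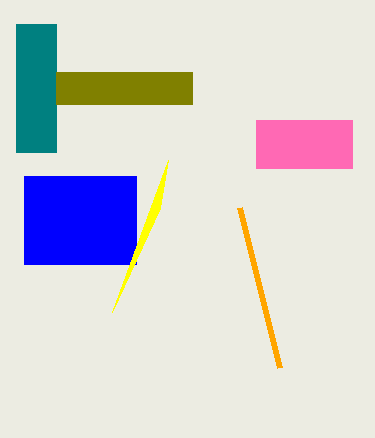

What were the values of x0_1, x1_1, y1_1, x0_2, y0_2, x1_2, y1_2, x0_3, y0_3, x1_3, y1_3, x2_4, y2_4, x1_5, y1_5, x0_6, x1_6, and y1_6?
x0_1 = 16; x1_1 = 56; y1_1 = 152; x0_2 = 24; y0_2 = 176; x1_2 = 136; y1_2 = 264; x0_3 = 256; y0_3 = 120; x1_3 = 352; y1_3 = 168; x2_4 = 168; y2_4 = 160; x1_5 = 240; y1_5 = 208; x0_6 = 56; x1_6 = 192; y1_6 = 104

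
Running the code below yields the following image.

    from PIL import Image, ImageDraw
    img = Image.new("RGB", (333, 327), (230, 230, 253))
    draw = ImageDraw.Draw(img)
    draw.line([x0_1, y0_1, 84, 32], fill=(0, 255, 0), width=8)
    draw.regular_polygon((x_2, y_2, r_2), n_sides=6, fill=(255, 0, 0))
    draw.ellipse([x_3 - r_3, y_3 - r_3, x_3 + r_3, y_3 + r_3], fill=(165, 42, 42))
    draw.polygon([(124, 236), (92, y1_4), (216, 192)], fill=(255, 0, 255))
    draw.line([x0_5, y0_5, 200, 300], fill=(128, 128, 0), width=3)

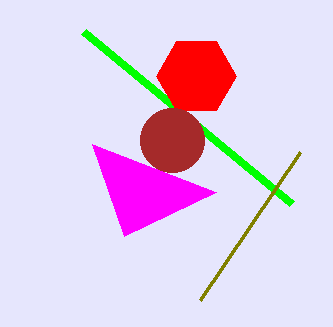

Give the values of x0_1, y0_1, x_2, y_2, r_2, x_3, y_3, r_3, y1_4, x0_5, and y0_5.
x0_1 = 292, y0_1 = 204, x_2 = 196, y_2 = 76, r_2 = 40, x_3 = 172, y_3 = 140, r_3 = 32, y1_4 = 144, x0_5 = 300, y0_5 = 152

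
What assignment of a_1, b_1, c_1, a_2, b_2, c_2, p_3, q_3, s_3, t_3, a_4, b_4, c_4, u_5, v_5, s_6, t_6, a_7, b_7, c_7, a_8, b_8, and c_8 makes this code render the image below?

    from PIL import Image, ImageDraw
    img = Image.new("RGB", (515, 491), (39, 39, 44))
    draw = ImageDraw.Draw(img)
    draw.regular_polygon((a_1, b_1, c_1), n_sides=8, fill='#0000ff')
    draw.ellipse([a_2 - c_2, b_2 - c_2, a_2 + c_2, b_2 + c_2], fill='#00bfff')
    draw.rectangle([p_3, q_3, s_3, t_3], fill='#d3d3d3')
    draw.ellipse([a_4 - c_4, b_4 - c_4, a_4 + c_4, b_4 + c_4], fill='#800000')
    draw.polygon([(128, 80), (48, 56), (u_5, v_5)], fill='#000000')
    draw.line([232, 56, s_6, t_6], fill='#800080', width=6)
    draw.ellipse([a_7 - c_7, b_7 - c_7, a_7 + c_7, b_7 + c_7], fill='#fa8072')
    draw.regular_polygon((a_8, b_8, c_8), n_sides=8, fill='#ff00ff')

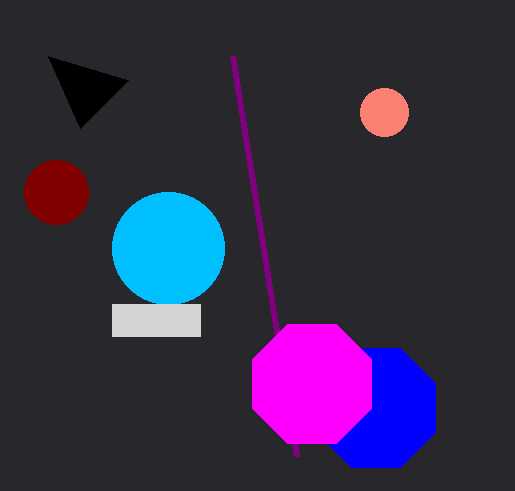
a_1 = 376; b_1 = 408; c_1 = 64; a_2 = 168; b_2 = 248; c_2 = 56; p_3 = 112; q_3 = 304; s_3 = 200; t_3 = 336; a_4 = 56; b_4 = 192; c_4 = 32; u_5 = 80; v_5 = 128; s_6 = 296; t_6 = 456; a_7 = 384; b_7 = 112; c_7 = 24; a_8 = 312; b_8 = 384; c_8 = 64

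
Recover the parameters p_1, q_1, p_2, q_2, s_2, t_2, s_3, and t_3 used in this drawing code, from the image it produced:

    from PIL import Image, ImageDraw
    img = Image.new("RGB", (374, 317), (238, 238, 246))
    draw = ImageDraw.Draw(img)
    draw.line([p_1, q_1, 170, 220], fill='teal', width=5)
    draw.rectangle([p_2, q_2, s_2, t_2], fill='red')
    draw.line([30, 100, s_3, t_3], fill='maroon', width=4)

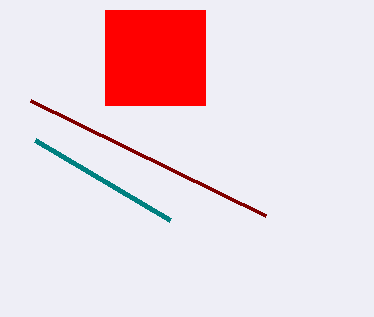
p_1 = 35; q_1 = 140; p_2 = 105; q_2 = 10; s_2 = 205; t_2 = 105; s_3 = 265; t_3 = 215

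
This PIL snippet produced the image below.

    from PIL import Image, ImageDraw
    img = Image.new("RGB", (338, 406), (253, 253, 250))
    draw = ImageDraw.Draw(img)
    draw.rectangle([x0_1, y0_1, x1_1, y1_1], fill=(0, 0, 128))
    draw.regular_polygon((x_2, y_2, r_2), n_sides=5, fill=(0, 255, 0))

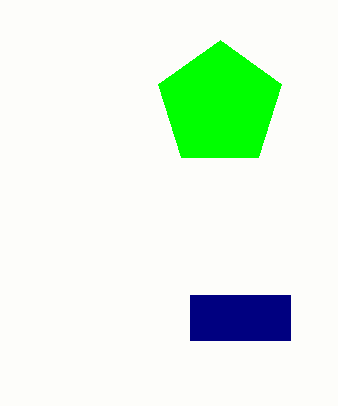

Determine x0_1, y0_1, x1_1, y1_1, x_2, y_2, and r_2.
x0_1 = 190
y0_1 = 295
x1_1 = 290
y1_1 = 340
x_2 = 220
y_2 = 105
r_2 = 65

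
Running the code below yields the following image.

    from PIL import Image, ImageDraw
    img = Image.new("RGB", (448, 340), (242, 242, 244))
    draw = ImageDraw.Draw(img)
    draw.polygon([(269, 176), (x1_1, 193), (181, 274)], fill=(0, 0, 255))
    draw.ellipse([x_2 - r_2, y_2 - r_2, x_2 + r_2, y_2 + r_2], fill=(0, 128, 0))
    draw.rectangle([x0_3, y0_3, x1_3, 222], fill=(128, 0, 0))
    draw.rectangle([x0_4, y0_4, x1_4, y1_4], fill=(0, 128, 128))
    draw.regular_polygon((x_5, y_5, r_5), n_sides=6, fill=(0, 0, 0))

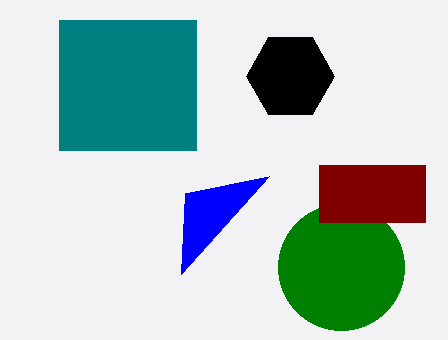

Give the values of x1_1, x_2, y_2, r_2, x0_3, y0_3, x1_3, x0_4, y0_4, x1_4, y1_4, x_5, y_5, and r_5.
x1_1 = 185; x_2 = 341; y_2 = 267; r_2 = 63; x0_3 = 319; y0_3 = 165; x1_3 = 425; x0_4 = 59; y0_4 = 20; x1_4 = 196; y1_4 = 150; x_5 = 290; y_5 = 76; r_5 = 44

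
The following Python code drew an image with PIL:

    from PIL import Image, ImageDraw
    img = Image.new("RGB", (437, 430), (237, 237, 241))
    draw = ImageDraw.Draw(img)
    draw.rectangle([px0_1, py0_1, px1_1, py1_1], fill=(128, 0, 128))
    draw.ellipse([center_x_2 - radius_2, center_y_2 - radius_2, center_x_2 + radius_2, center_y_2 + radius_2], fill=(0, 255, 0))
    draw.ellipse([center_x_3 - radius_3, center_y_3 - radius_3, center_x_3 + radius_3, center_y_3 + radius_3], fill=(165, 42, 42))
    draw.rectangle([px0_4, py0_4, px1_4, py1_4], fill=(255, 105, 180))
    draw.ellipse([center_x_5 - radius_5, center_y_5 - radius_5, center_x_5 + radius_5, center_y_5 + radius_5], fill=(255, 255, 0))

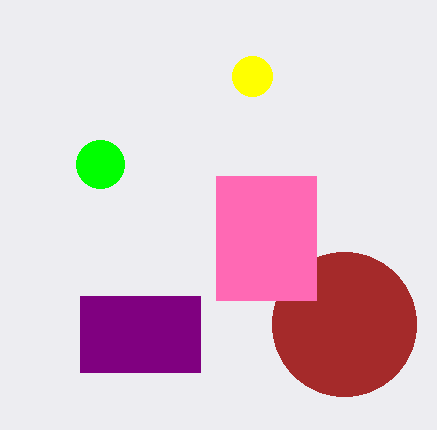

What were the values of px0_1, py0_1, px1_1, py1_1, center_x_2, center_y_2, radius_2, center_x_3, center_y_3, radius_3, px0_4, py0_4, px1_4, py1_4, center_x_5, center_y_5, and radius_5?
px0_1 = 80, py0_1 = 296, px1_1 = 200, py1_1 = 372, center_x_2 = 100, center_y_2 = 164, radius_2 = 24, center_x_3 = 344, center_y_3 = 324, radius_3 = 72, px0_4 = 216, py0_4 = 176, px1_4 = 316, py1_4 = 300, center_x_5 = 252, center_y_5 = 76, radius_5 = 20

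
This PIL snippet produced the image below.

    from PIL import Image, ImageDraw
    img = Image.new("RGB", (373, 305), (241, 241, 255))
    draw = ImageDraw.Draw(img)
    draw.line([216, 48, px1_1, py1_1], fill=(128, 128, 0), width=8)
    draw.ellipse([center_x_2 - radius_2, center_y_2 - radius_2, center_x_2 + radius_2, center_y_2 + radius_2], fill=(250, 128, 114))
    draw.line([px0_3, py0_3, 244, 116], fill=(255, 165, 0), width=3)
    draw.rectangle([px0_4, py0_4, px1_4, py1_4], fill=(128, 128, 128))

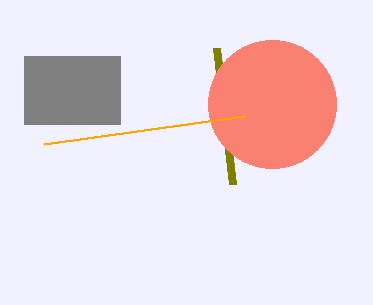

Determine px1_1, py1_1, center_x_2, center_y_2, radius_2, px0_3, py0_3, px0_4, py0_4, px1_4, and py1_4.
px1_1 = 232; py1_1 = 184; center_x_2 = 272; center_y_2 = 104; radius_2 = 64; px0_3 = 44; py0_3 = 144; px0_4 = 24; py0_4 = 56; px1_4 = 120; py1_4 = 124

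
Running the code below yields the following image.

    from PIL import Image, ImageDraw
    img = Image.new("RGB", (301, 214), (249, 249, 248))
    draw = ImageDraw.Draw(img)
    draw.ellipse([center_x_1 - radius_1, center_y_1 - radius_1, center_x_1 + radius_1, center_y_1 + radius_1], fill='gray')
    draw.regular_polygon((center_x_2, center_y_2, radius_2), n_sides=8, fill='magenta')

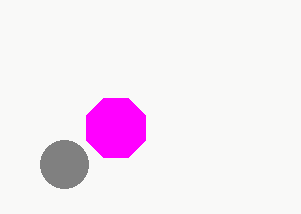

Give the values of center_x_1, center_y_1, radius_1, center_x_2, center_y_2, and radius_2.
center_x_1 = 64, center_y_1 = 164, radius_1 = 24, center_x_2 = 116, center_y_2 = 128, radius_2 = 32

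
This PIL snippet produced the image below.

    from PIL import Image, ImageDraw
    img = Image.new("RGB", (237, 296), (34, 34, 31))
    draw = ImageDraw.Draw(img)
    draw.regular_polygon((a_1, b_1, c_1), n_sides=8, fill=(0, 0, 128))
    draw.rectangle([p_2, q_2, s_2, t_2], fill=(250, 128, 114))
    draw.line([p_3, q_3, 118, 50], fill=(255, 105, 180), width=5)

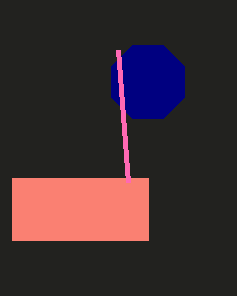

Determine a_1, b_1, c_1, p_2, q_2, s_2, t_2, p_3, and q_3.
a_1 = 148
b_1 = 82
c_1 = 40
p_2 = 12
q_2 = 178
s_2 = 148
t_2 = 240
p_3 = 128
q_3 = 182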